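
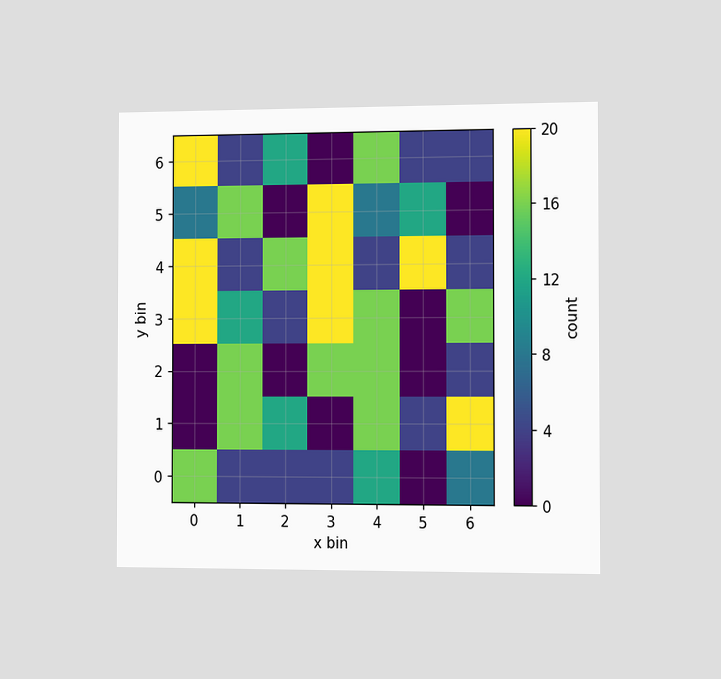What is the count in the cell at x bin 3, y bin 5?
The chart is viewed slightly from the right. Matching the cell (3, 5) against the colorbar gives 20.

20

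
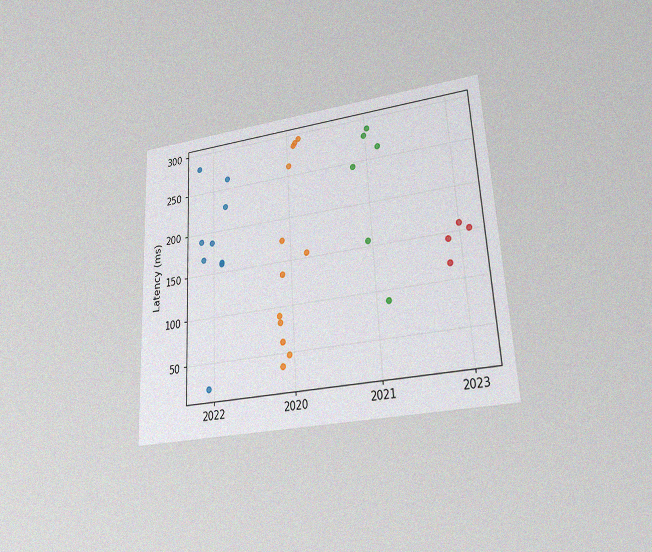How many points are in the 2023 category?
The chart is tilted about 3° counter-clockwise and viewed at a slight angle, with some photo noise. Counting the markers in the 2023 column gives 4.

4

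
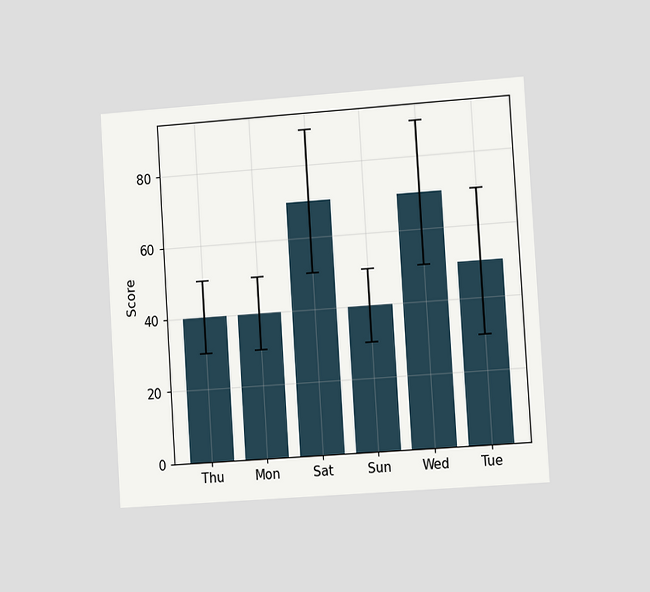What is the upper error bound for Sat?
The chart is tilted about 4° counter-clockwise and viewed slightly from the right. The Sat bar's upper whisker reaches 90.

90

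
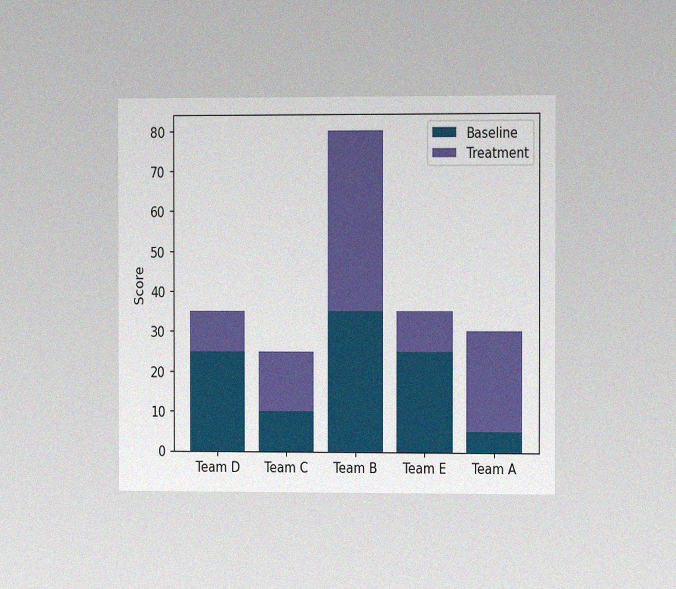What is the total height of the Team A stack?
The chart is viewed slightly from the right, with some photo noise. The Team A stack's top reaches 30 on the y-axis.

30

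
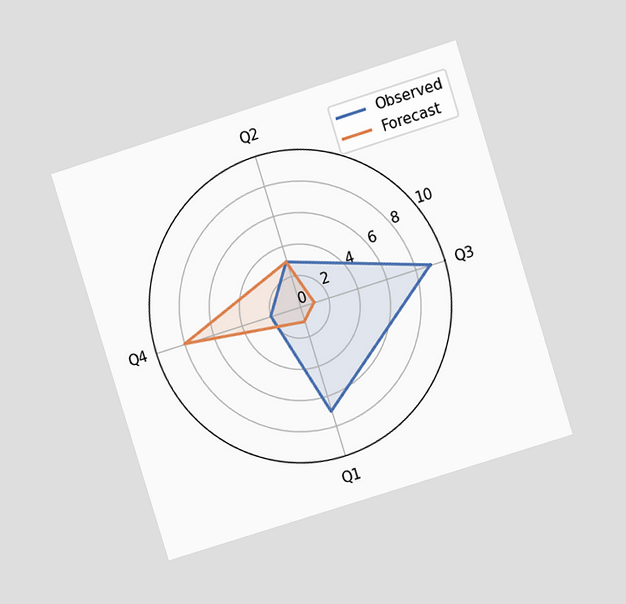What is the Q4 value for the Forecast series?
The chart is tilted about 17° counter-clockwise and viewed at a slight angle. On the Q4 axis, Forecast reaches 8.

8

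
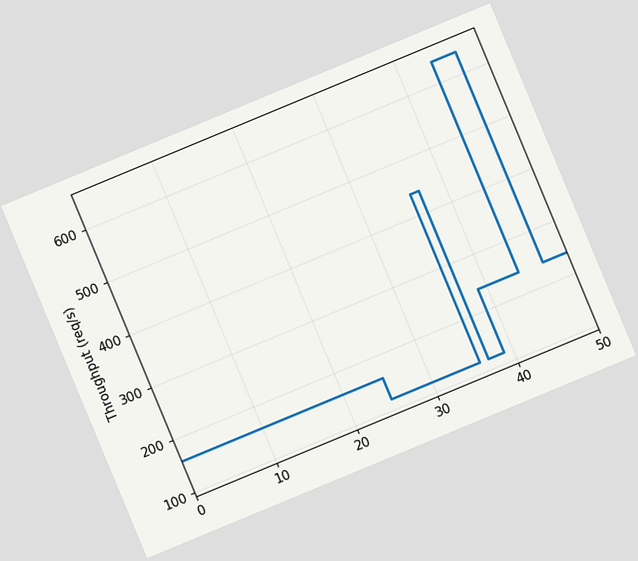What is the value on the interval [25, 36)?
The chart is tilted about 23° counter-clockwise. On [25, 36) the step sits at 120req/s.

120req/s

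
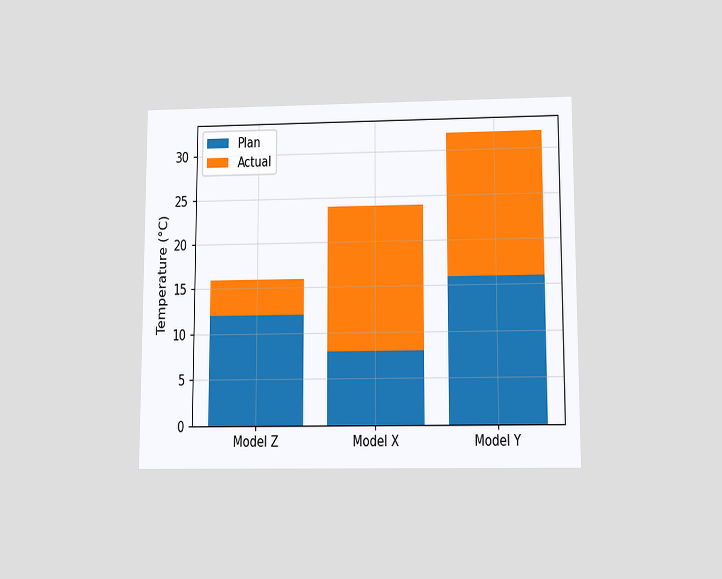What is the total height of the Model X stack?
The chart is viewed slightly from below. The Model X stack's top reaches 24°C on the y-axis.

24°C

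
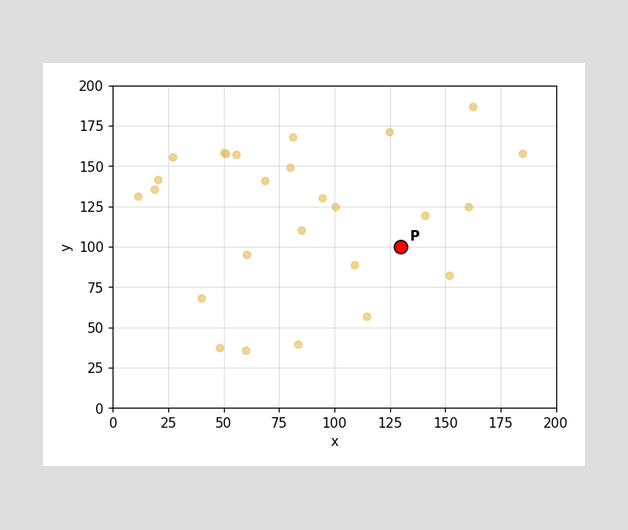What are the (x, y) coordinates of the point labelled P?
(130, 100)

Following the gridlines from P to each axis, P sits at (130, 100).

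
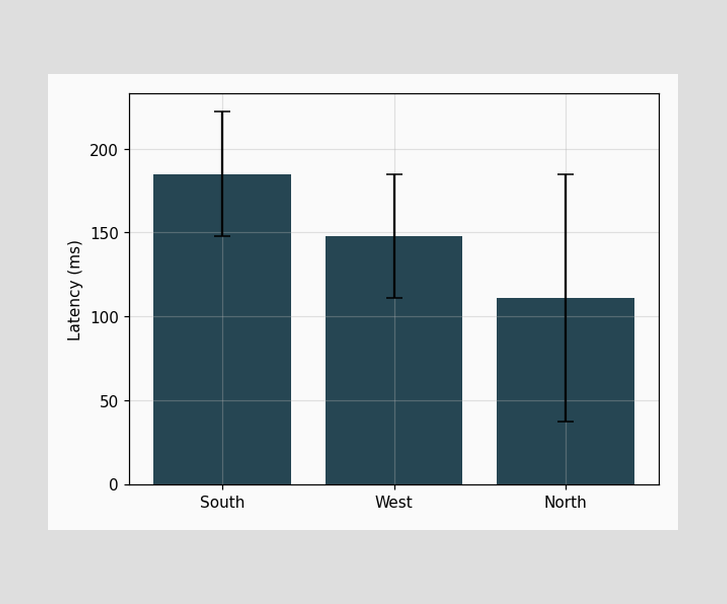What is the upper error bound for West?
The West bar's upper whisker reaches 185ms.

185ms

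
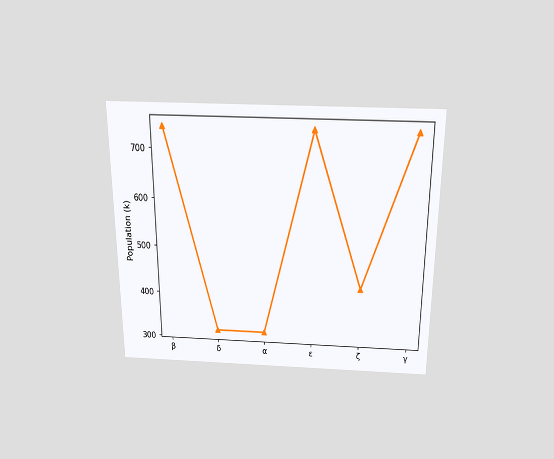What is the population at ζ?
The chart is viewed slightly from above. At ζ, the line is at 424k.

424k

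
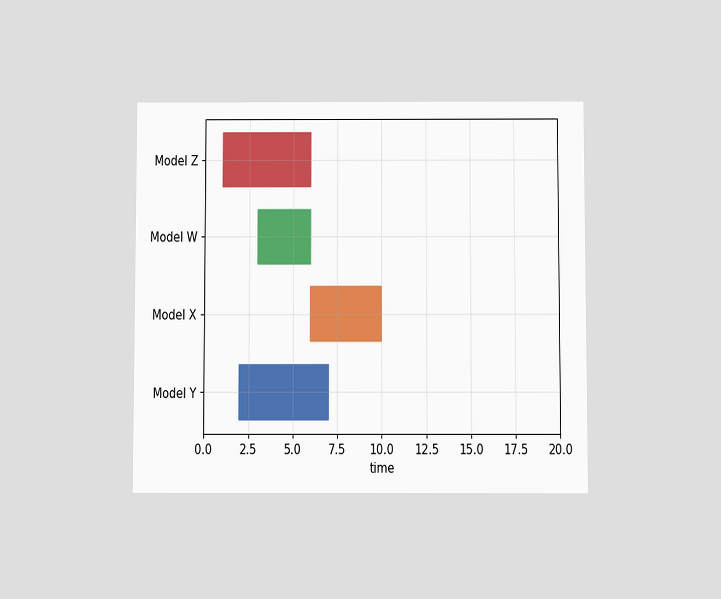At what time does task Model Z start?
The chart is viewed slightly from below. The Model Z bar begins at t=1.

1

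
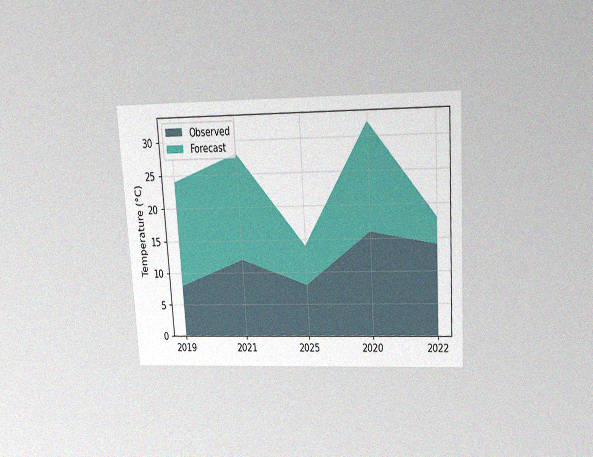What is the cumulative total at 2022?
18°C

The chart is tilted about 4° counter-clockwise and viewed slightly from above, with some photo noise. The stacked total at 2022 reaches 18°C.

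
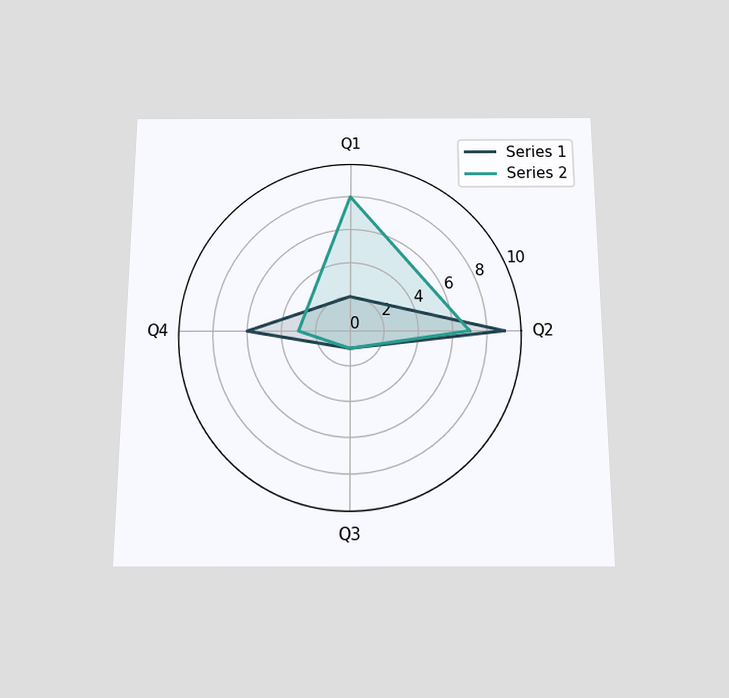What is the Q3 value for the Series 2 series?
1

The chart is viewed slightly from below. On the Q3 axis, Series 2 reaches 1.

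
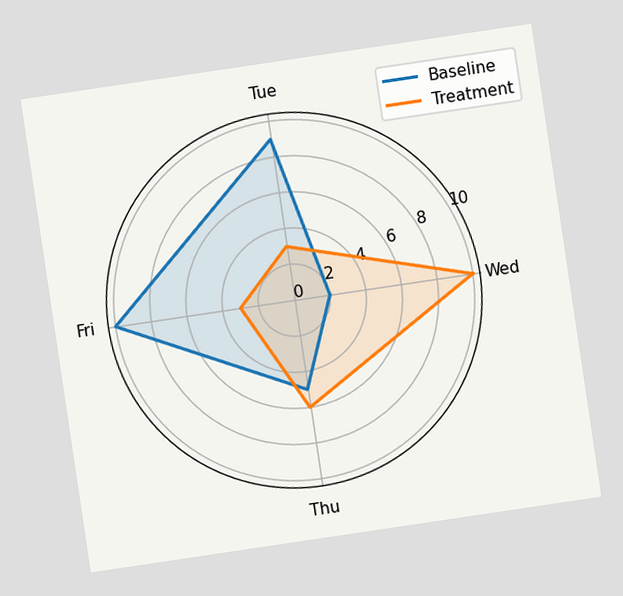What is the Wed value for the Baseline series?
The chart is tilted about 8° counter-clockwise. On the Wed axis, Baseline reaches 2.

2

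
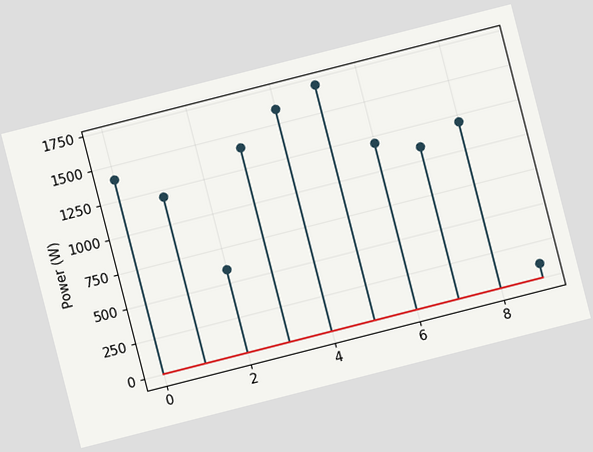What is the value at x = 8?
The chart is tilted about 14° counter-clockwise. The stem at x=8 reaches 1200W.

1200W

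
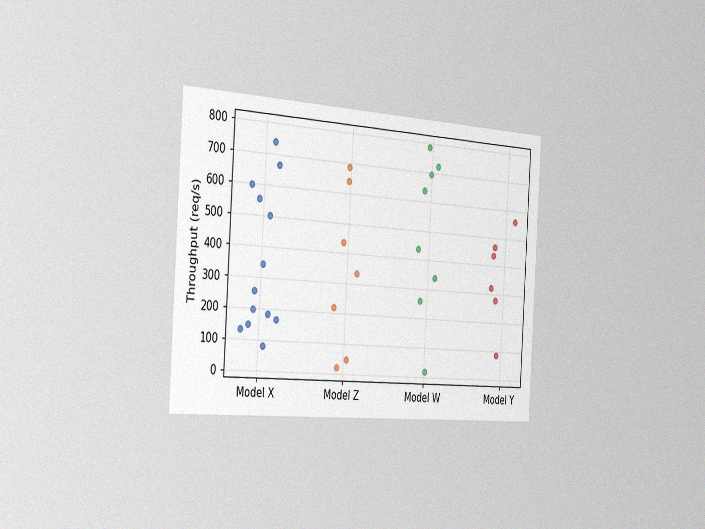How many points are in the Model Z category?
7

The chart is tilted about 4° clockwise and viewed slightly from the left, with some photo noise. Counting the markers in the Model Z column gives 7.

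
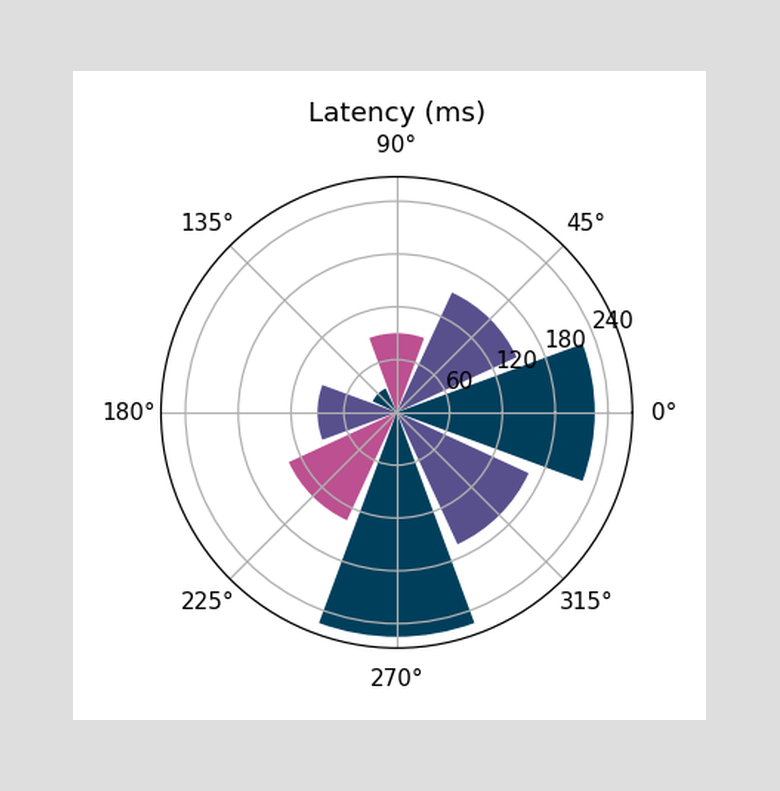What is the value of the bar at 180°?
90ms

The bar at 180° reaches 90ms on the radial axis.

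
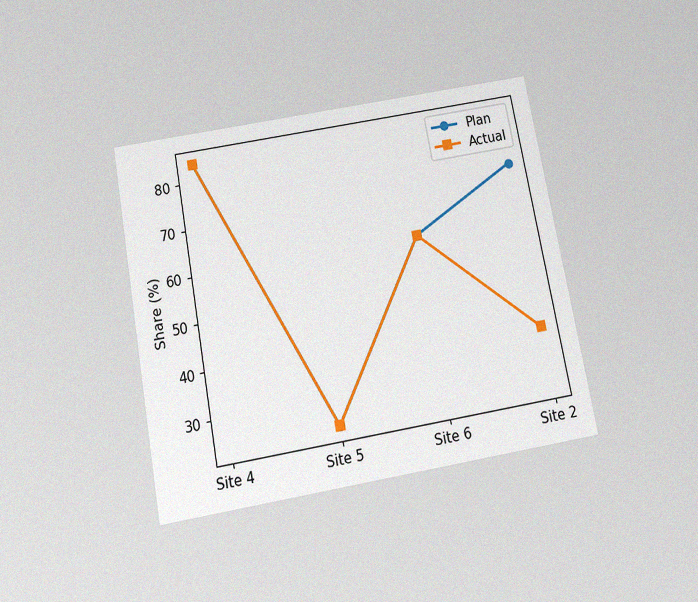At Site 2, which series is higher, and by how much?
Plan, by 36%

The chart is tilted about 10° counter-clockwise and viewed slightly from below, with some photo noise. At Site 2, Plan sits above the other line by 36%.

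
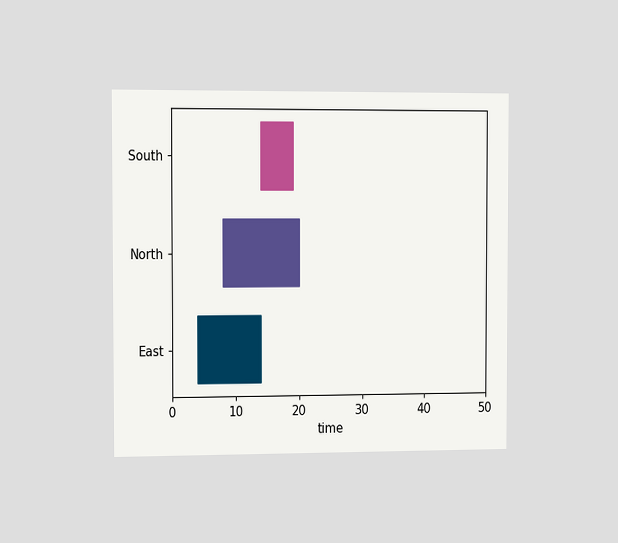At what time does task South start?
14

The chart is viewed slightly from the left. The South bar begins at t=14.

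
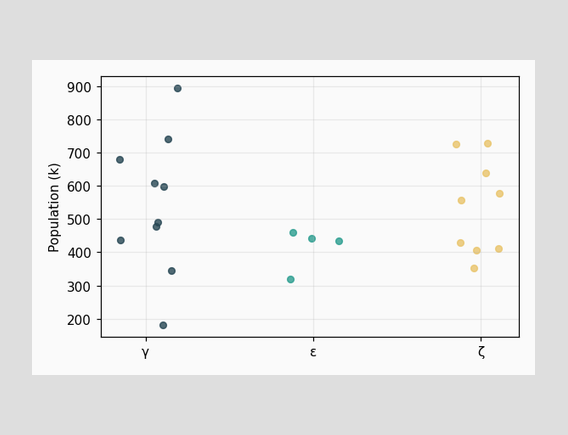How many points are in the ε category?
Counting the markers in the ε column gives 4.

4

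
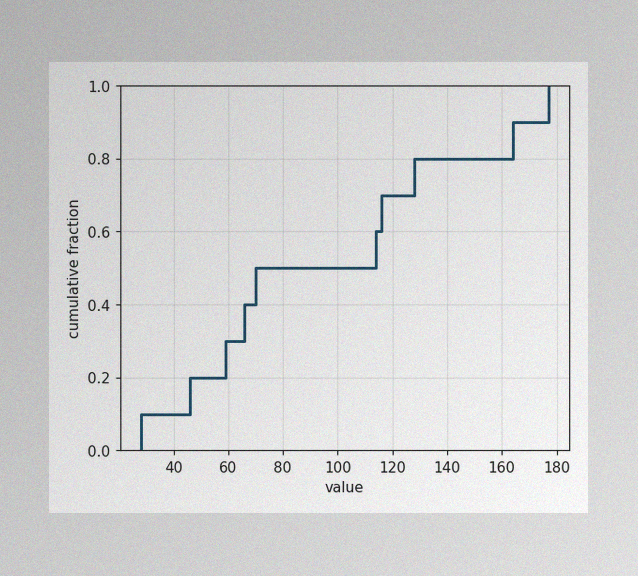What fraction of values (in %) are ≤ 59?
The image has some photo noise and uneven lighting. At x=59 the ECDF step is at 30%.

30%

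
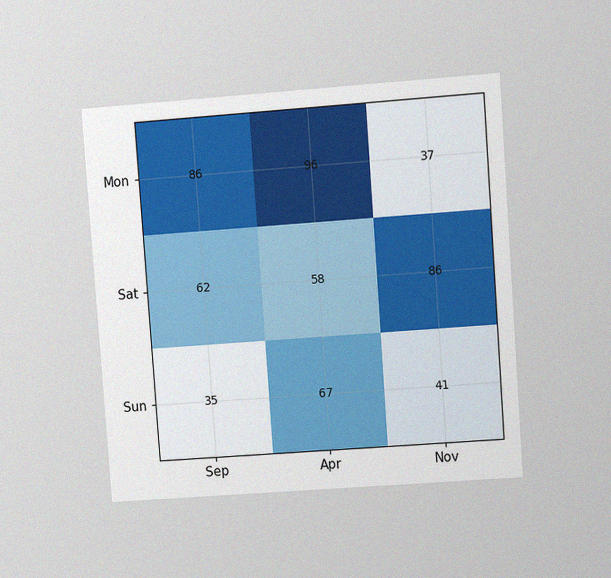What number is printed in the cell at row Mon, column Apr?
96

The chart is tilted about 4° counter-clockwise and viewed at a slight angle, with some photo noise. The (Mon, Apr) cell reads 96.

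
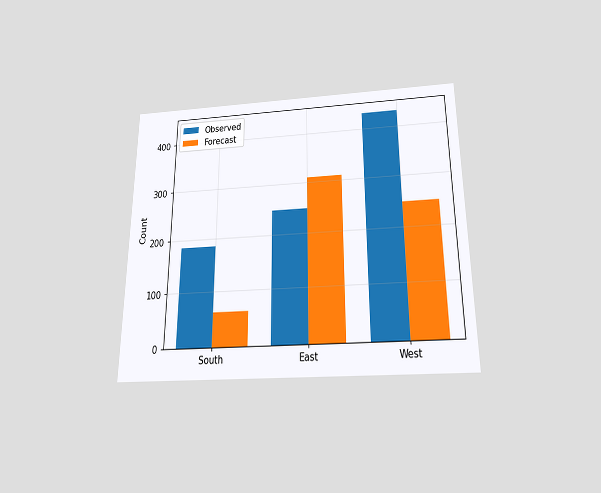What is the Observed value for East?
248

The chart is viewed slightly from below. The Observed bar at East reaches 248 on the y-axis.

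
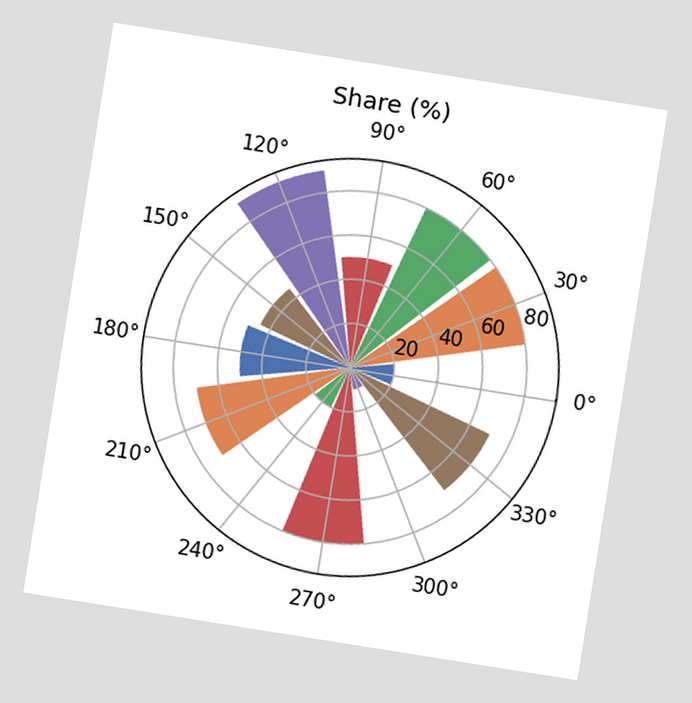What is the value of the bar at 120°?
90%

The chart is tilted about 9° clockwise. The bar at 120° reaches 90% on the radial axis.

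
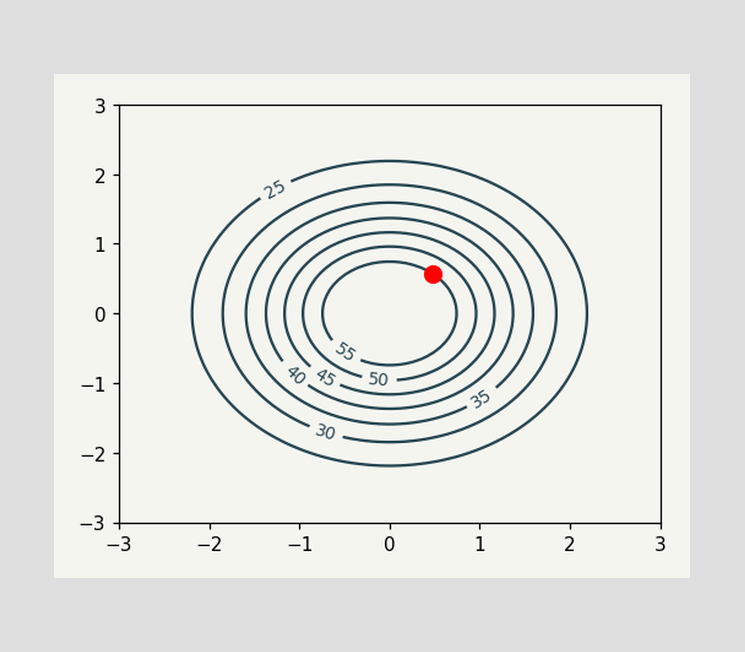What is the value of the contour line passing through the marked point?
55

The marked point sits on the contour labelled 55.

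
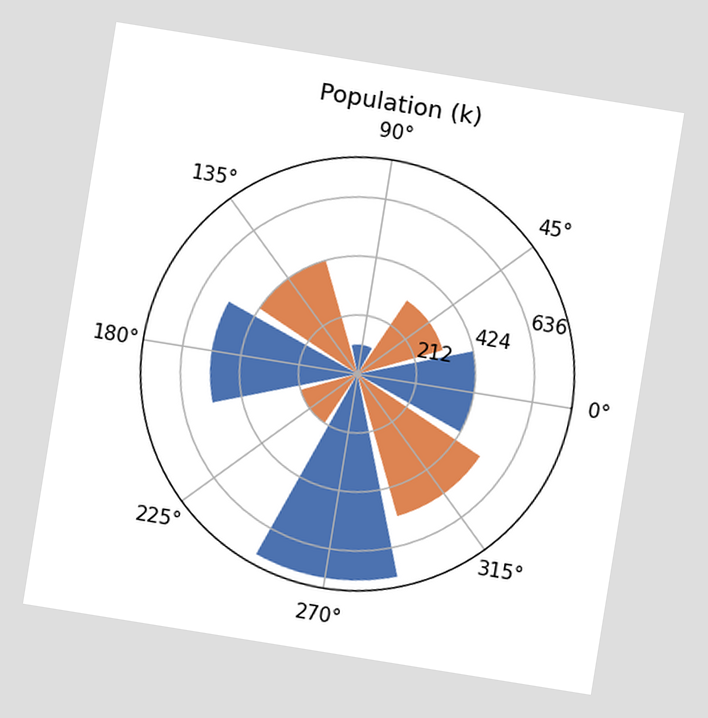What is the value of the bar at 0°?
The chart is tilted about 9° clockwise. The bar at 0° reaches 424k on the radial axis.

424k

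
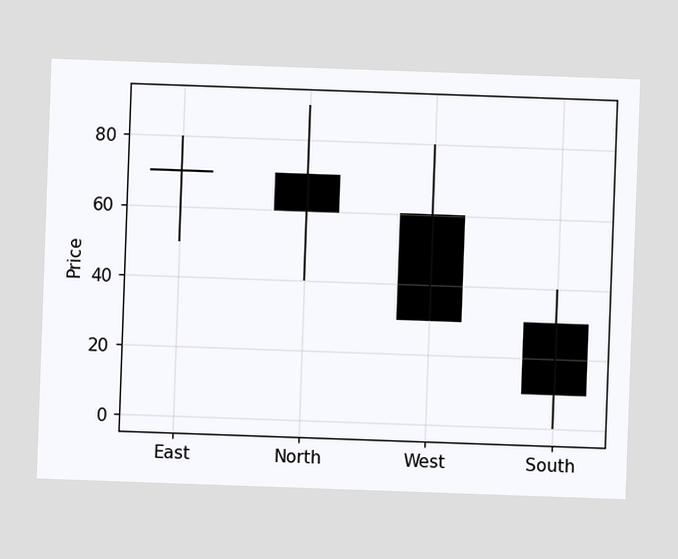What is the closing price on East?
70

The chart is tilted about 2° clockwise. The East candle closes at 70.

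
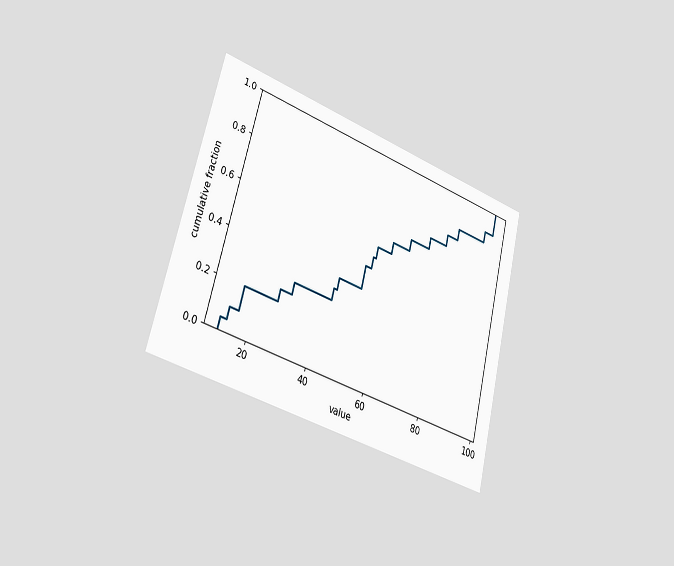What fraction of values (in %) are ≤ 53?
The chart is tilted about 14° clockwise and viewed slightly from the left. At x=53 the ECDF step is at 50%.

50%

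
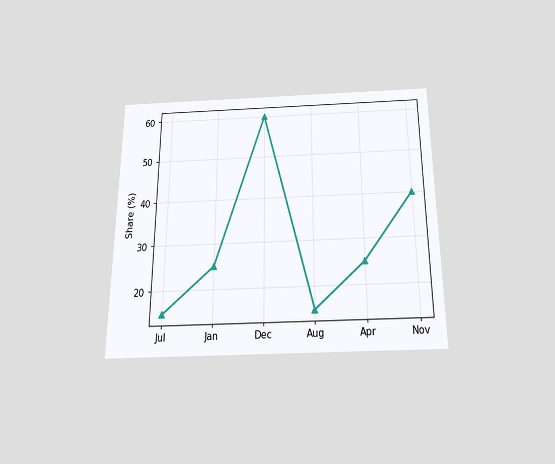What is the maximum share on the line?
60%

The chart is viewed slightly from below. The highest point is at Dec, and reading across to the y-axis gives 60%.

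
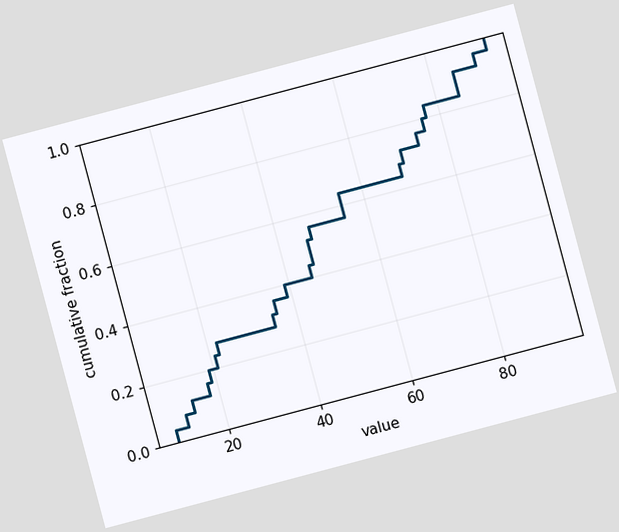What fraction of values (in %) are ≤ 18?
The chart is tilted about 15° counter-clockwise. At x=18 the ECDF step is at 16%.

16%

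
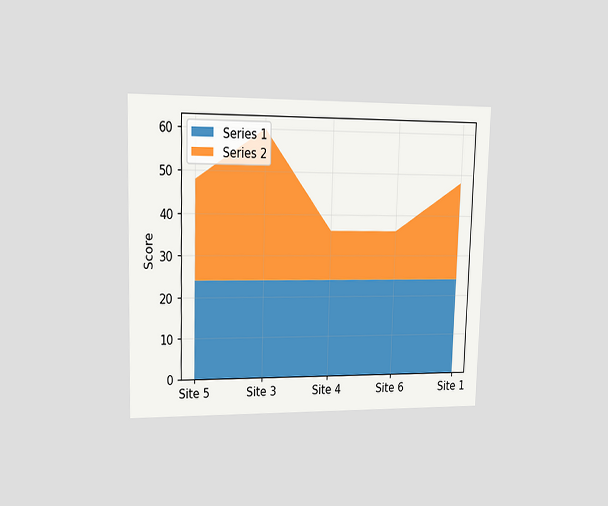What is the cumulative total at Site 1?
48

The chart is viewed slightly from the left. The stacked total at Site 1 reaches 48.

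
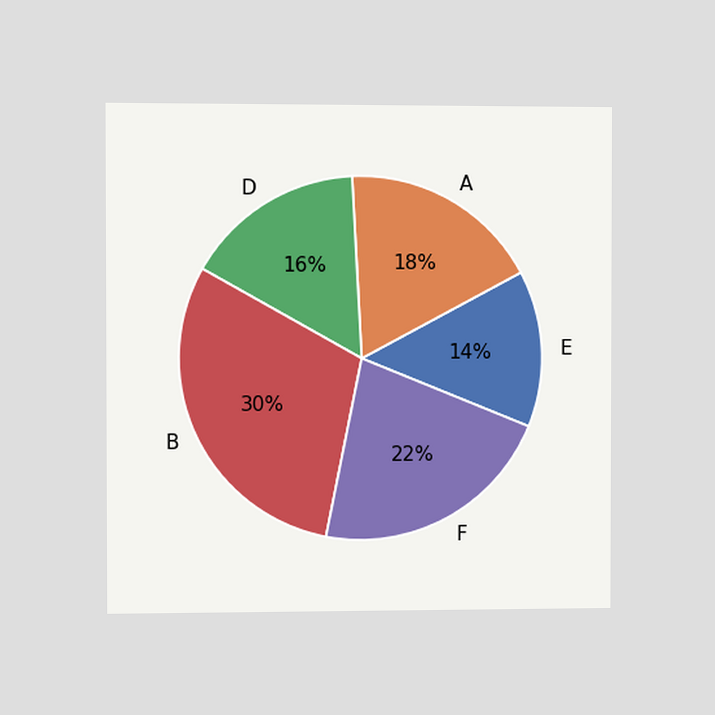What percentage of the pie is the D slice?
The chart is viewed slightly from the left. The D slice takes up 16% of the pie.

16%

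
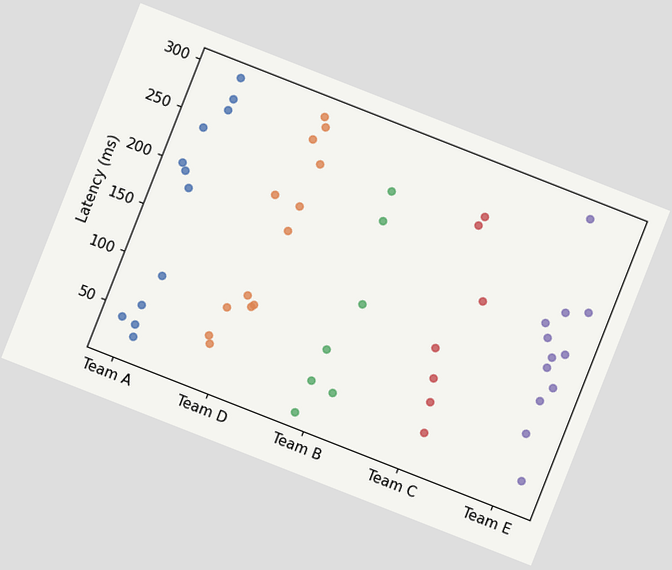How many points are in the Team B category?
The chart is tilted about 21° clockwise. Counting the markers in the Team B column gives 7.

7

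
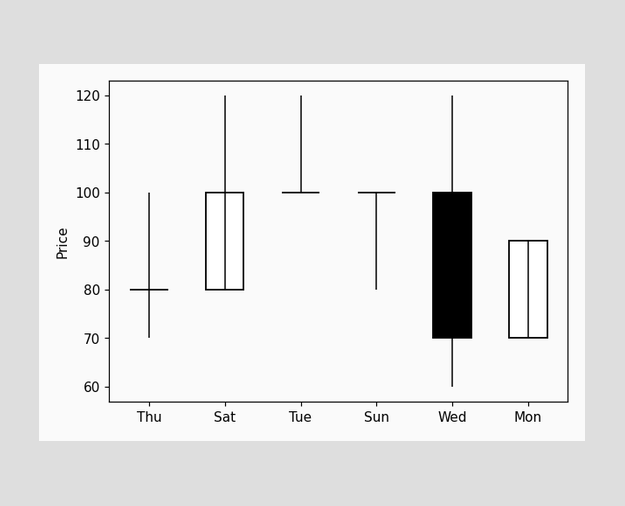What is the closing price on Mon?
The Mon candle closes at 90.

90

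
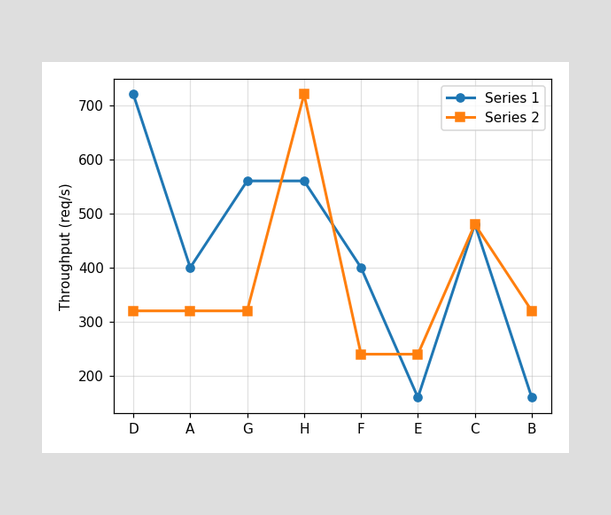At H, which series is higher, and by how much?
At H, Series 2 sits above the other line by 160req/s.

Series 2, by 160req/s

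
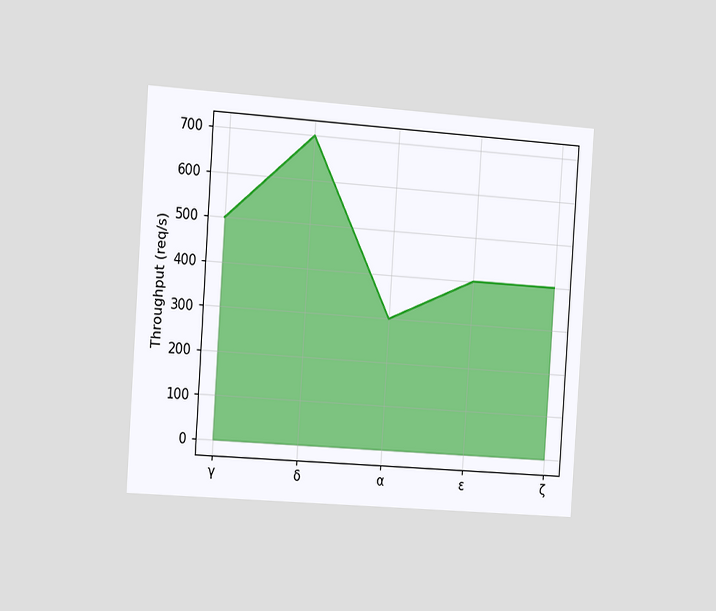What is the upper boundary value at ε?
400req/s

The chart is tilted about 4° clockwise and viewed slightly from the left. At ε the upper boundary is at 400req/s.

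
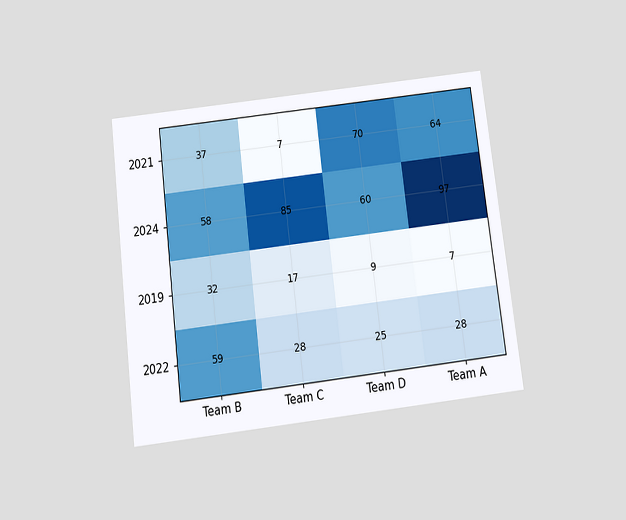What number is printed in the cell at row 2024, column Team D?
The chart is tilted about 7° counter-clockwise and viewed slightly from below. The (2024, Team D) cell reads 60.

60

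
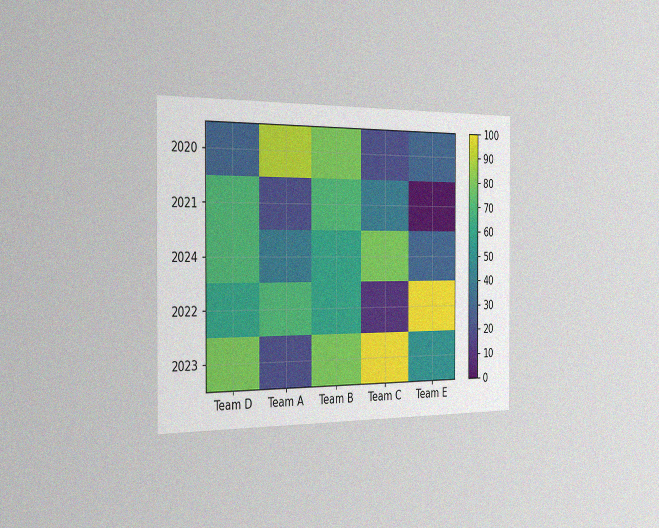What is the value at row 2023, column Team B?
80

The chart is viewed slightly from the left, with some photo noise. Matching cell (2023, Team B) against the colorbar gives 80.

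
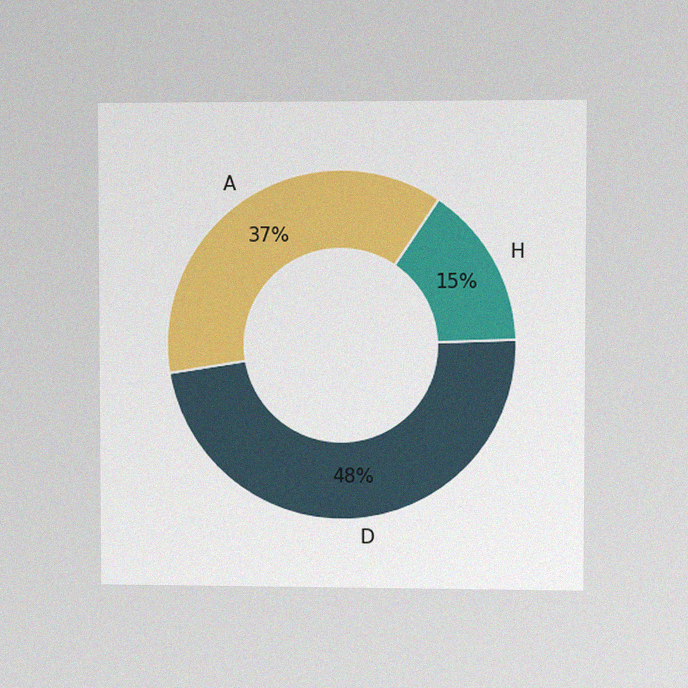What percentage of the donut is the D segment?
48%

The chart is viewed at a slight angle, with some photo noise. The D segment takes up 48% of the ring.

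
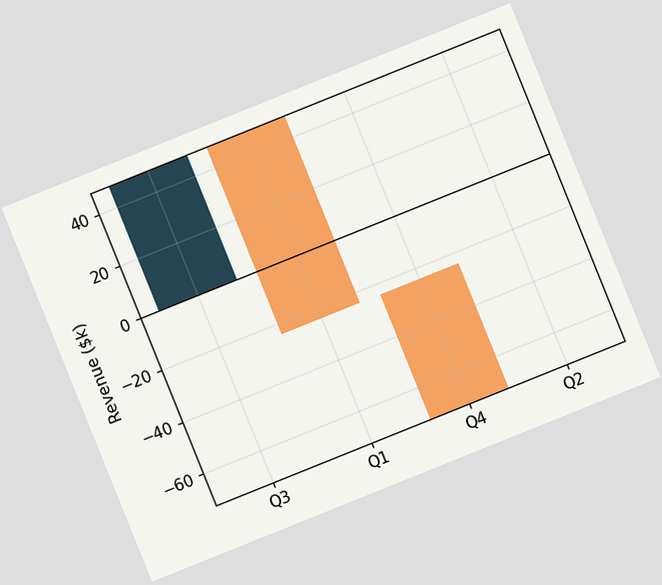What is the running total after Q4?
$-72k

The chart is tilted about 22° counter-clockwise. After Q4 the running total reaches $-72k.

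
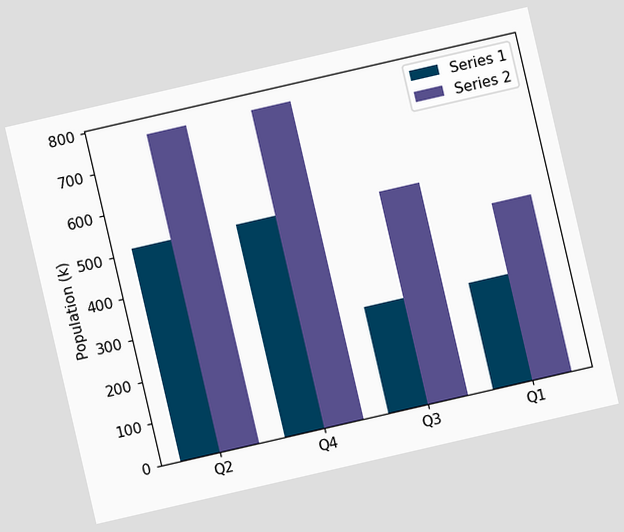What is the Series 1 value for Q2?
510k

The chart is tilted about 13° counter-clockwise. The Series 1 bar at Q2 reaches 510k on the y-axis.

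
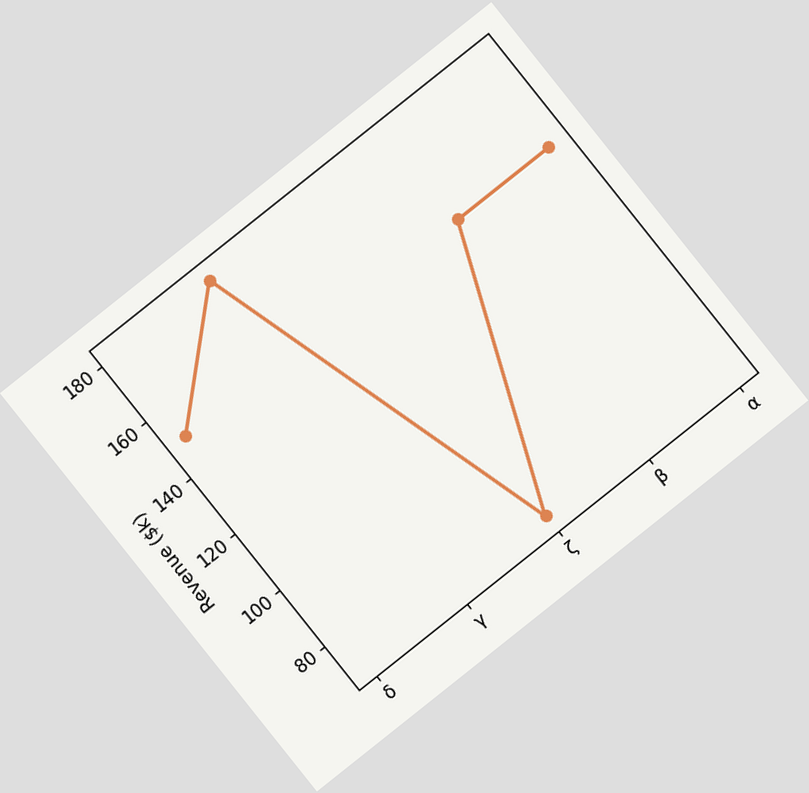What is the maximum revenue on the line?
The chart is tilted about 39° counter-clockwise. The highest point is at γ, and reading across to the y-axis gives $180k.

$180k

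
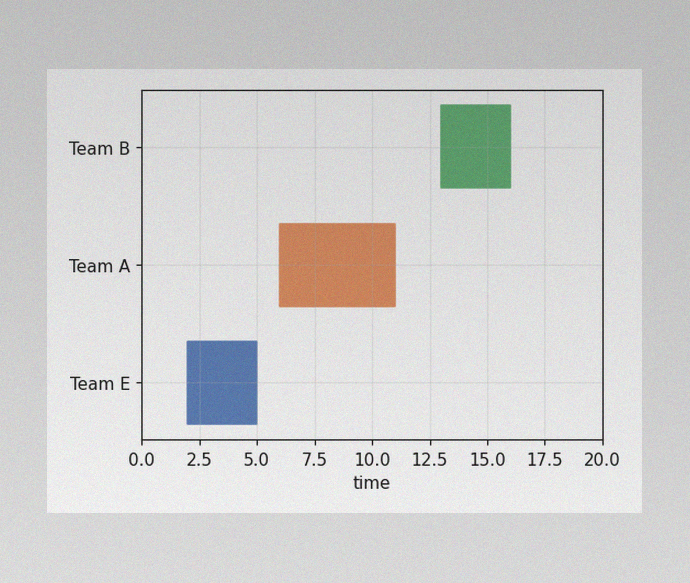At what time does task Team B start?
13

The image has some photo noise and uneven lighting. The Team B bar begins at t=13.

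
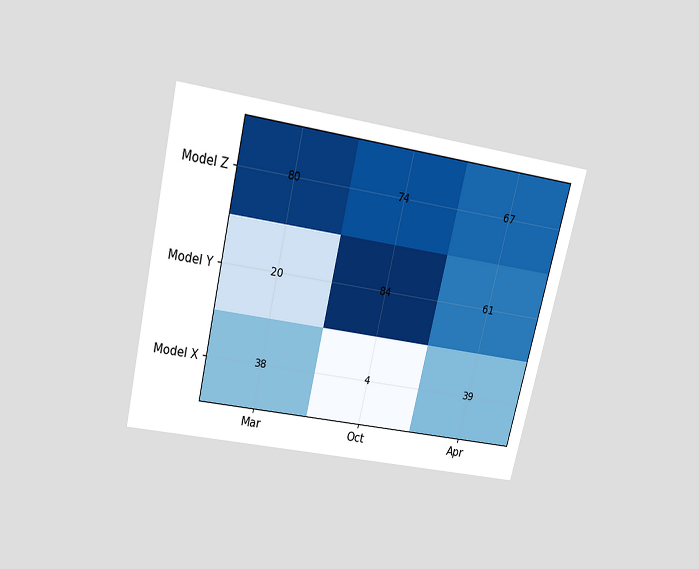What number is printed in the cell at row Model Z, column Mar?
The chart is tilted about 13° clockwise and viewed slightly from above. The (Model Z, Mar) cell reads 80.

80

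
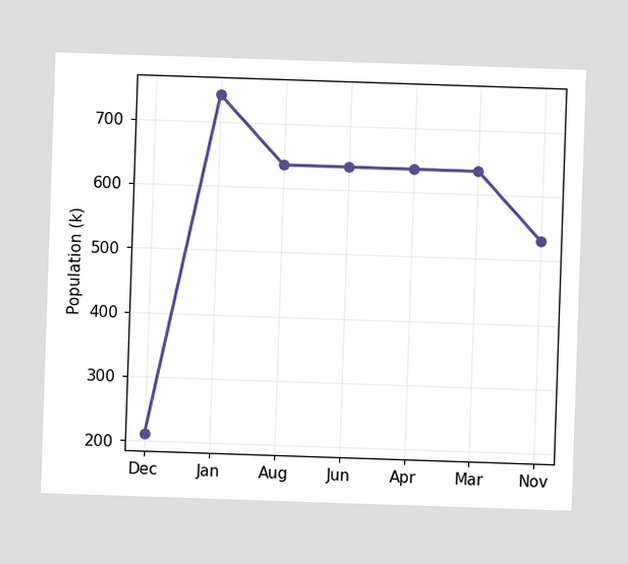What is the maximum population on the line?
The highest point is at Jan, and reading across to the y-axis gives 742k.

742k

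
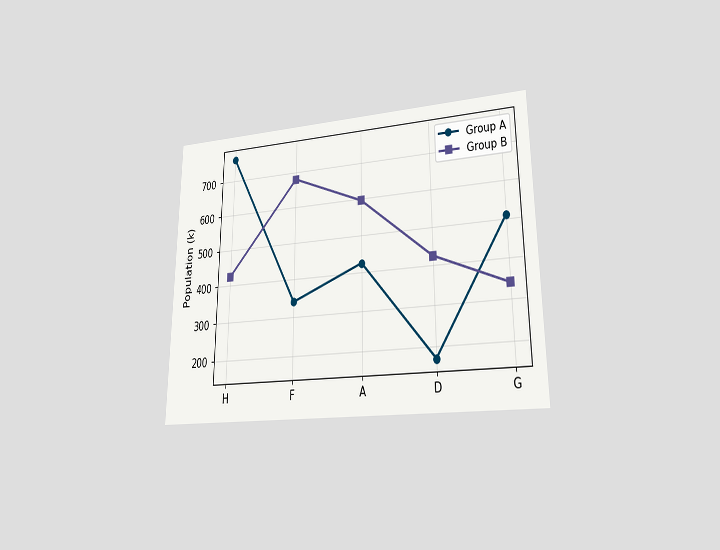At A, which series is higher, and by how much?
Group B, by 170k

The chart is viewed at a slight angle. At A, Group B sits above the other line by 170k.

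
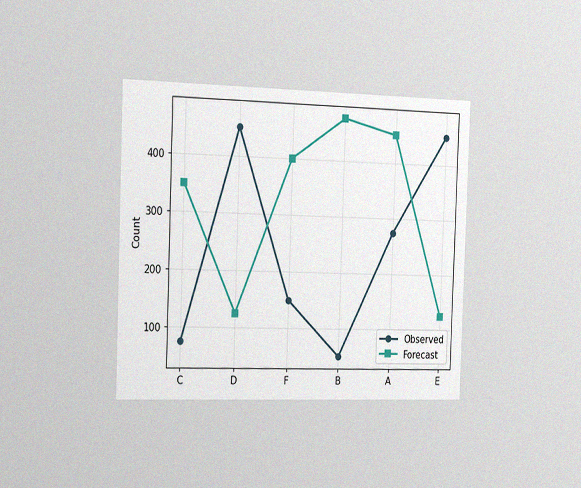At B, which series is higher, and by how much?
Forecast, by 425

The chart is tilted about 2° clockwise and viewed slightly from the left, with some photo noise. At B, Forecast sits above the other line by 425.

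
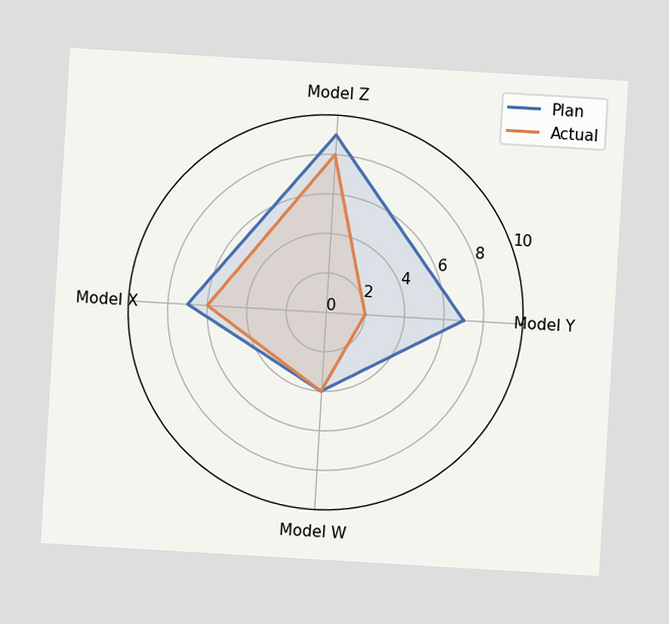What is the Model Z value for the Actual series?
The chart is tilted about 3° clockwise. On the Model Z axis, Actual reaches 8.

8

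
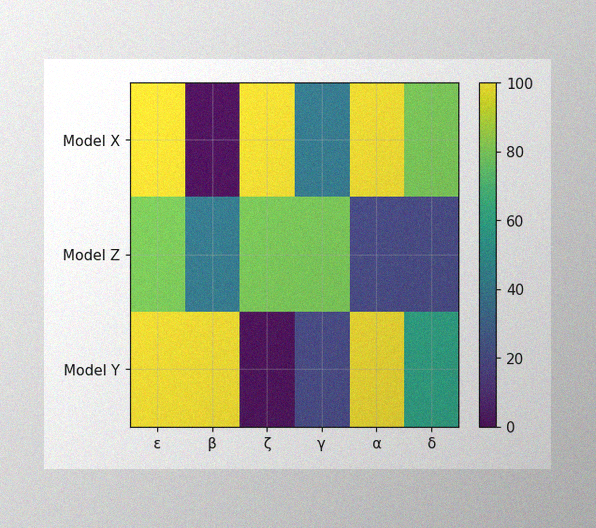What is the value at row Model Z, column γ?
80

The image has some photo noise and uneven lighting. Matching cell (Model Z, γ) against the colorbar gives 80.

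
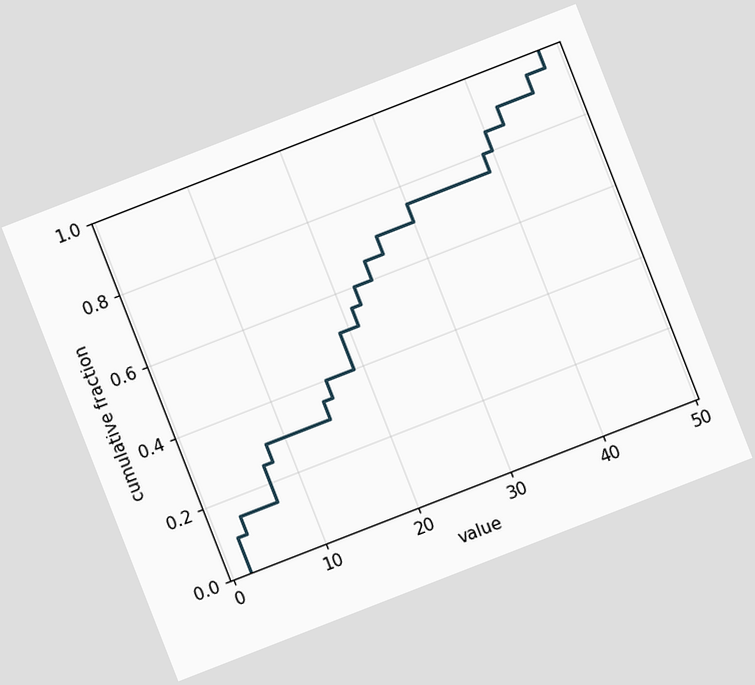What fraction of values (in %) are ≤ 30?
75%

The chart is tilted about 21° counter-clockwise. At x=30 the ECDF step is at 75%.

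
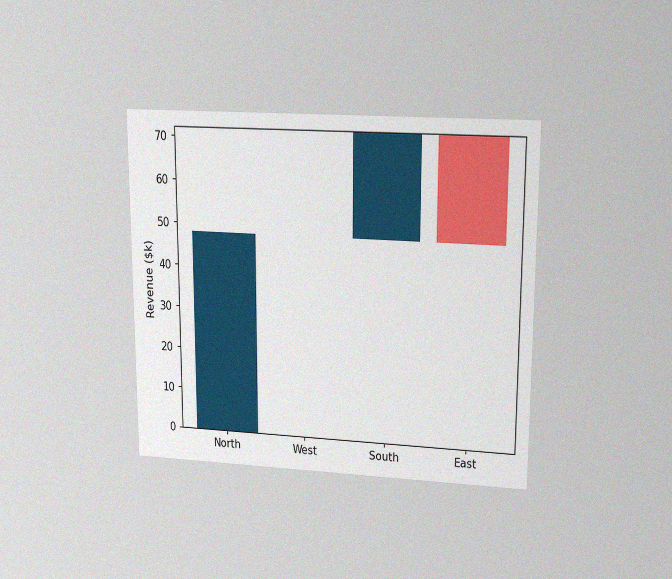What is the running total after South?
The chart is viewed at a slight angle, with some photo noise. After South the running total reaches $72k.

$72k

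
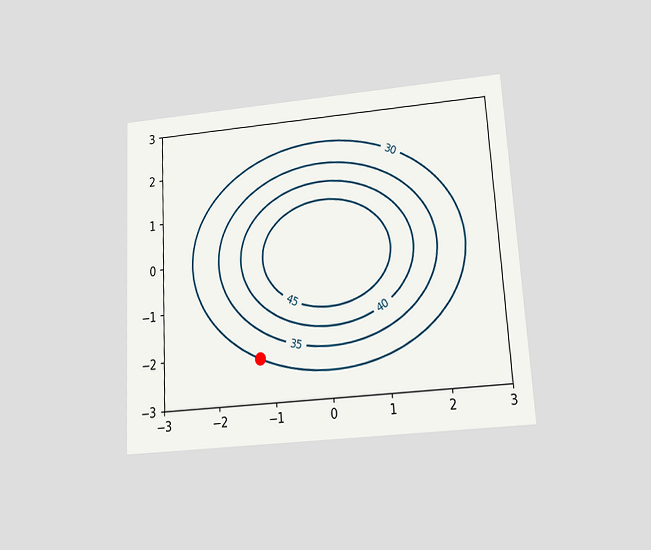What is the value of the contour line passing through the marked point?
The chart is tilted about 3° counter-clockwise and viewed slightly from below. The marked point sits on the contour labelled 30.

30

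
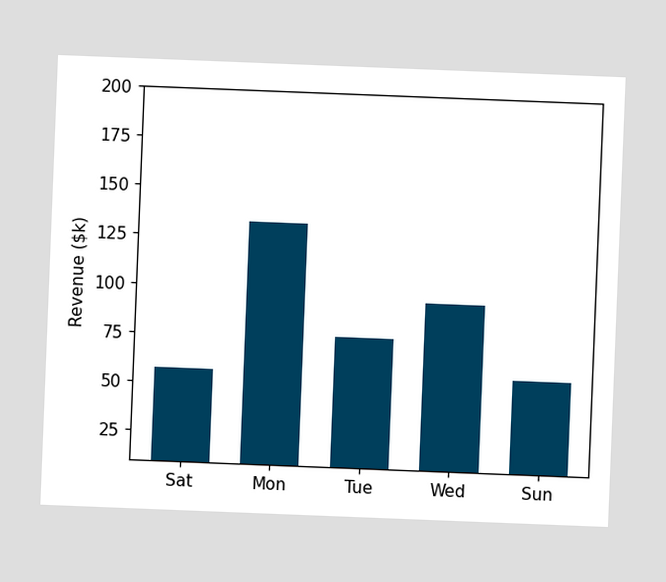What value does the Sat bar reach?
The chart is tilted about 2° clockwise. Reading along the chart's y-axis, the Sat bar reaches $57k.

$57k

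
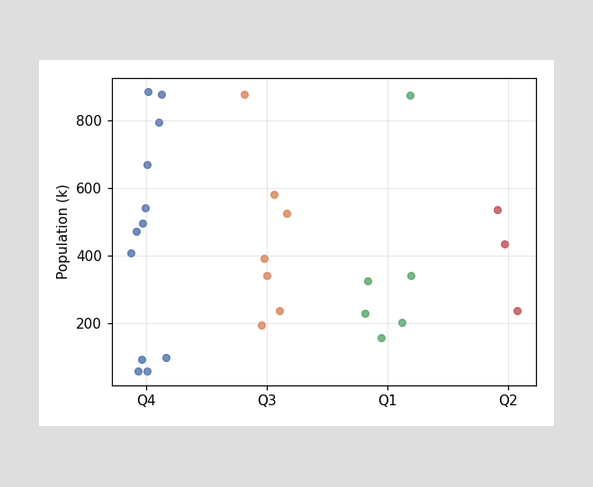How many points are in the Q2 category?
Counting the markers in the Q2 column gives 3.

3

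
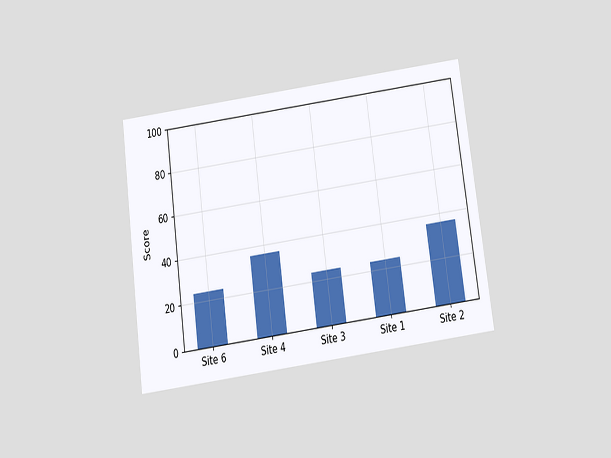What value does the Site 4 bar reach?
36

The chart is tilted about 8° counter-clockwise and viewed slightly from below. Reading along the chart's y-axis, the Site 4 bar reaches 36.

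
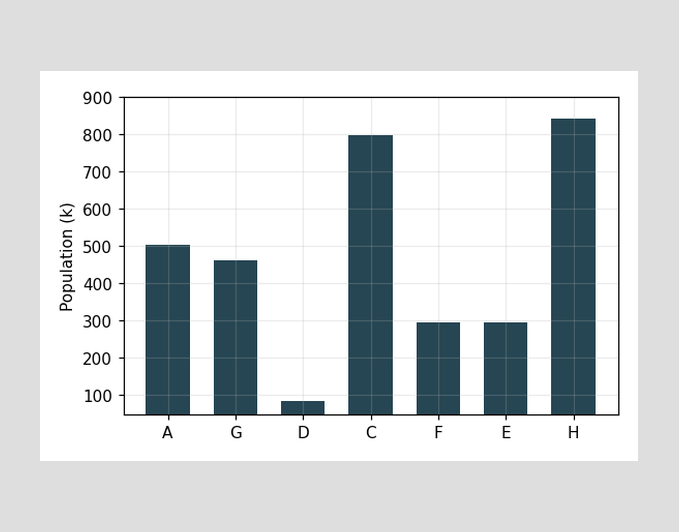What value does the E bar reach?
Reading along the chart's y-axis, the E bar reaches 294k.

294k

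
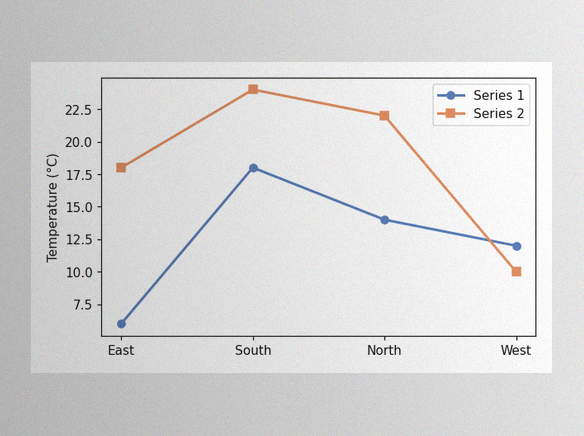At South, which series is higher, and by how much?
Series 2, by 6°C

The image has some photo noise and uneven lighting. At South, Series 2 sits above the other line by 6°C.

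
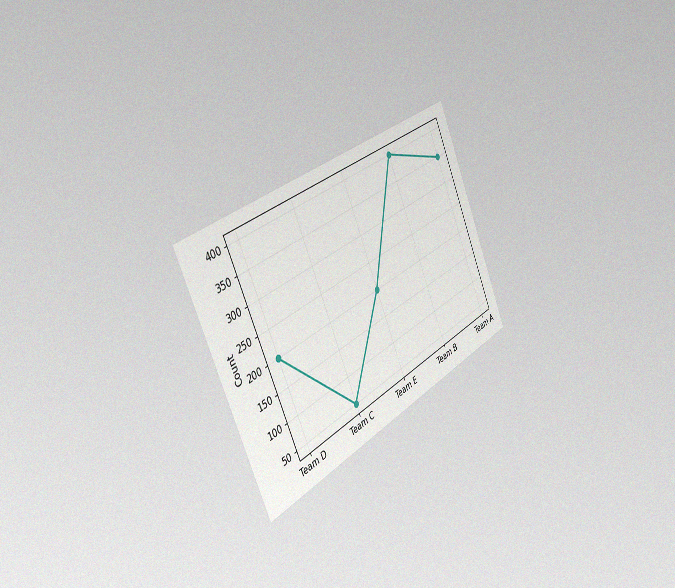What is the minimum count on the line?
50

The chart is tilted about 25° counter-clockwise and viewed slightly from the left, with some photo noise. The lowest point is at Team C, and reading across to the y-axis gives 50.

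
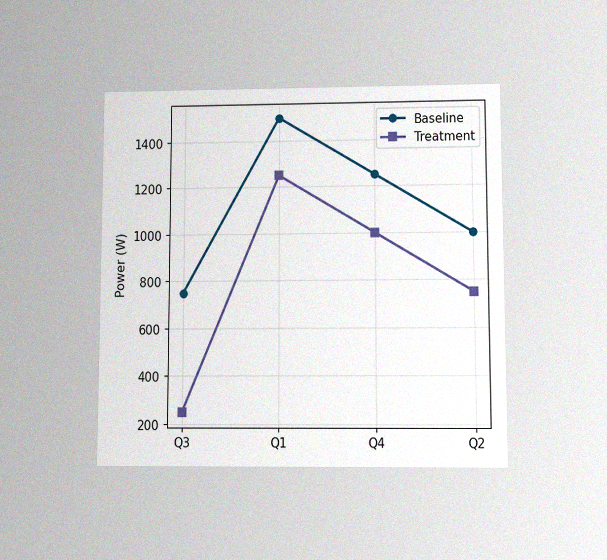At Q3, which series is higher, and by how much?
The chart is viewed at a slight angle, with some photo noise. At Q3, Baseline sits above the other line by 500W.

Baseline, by 500W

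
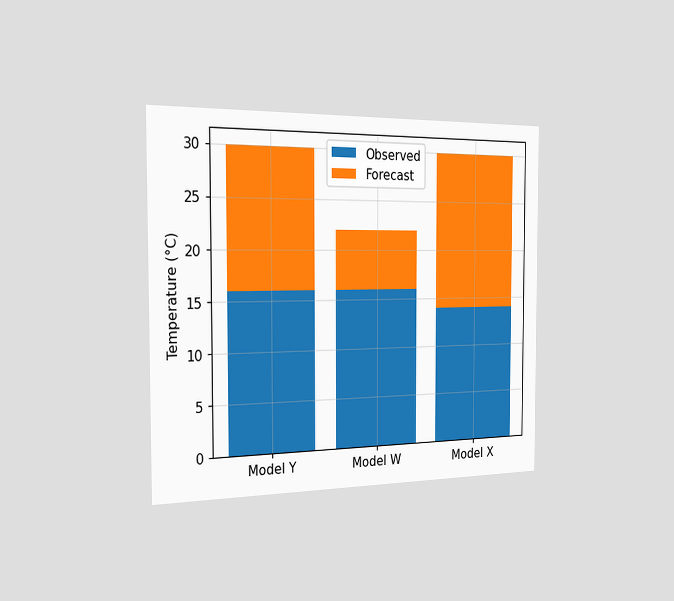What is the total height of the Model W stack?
The chart is viewed slightly from the left. The Model W stack's top reaches 22°C on the y-axis.

22°C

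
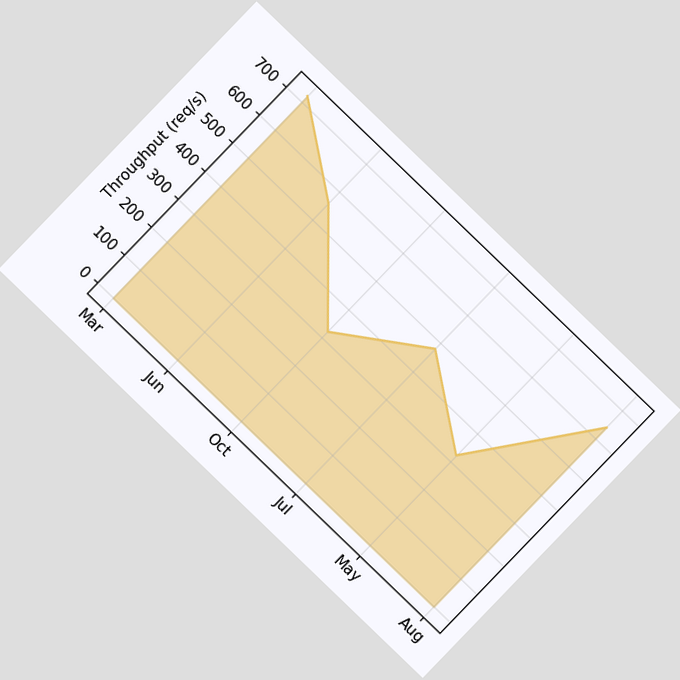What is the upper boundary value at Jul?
The chart is tilted about 44° clockwise. At Jul the upper boundary is at 480req/s.

480req/s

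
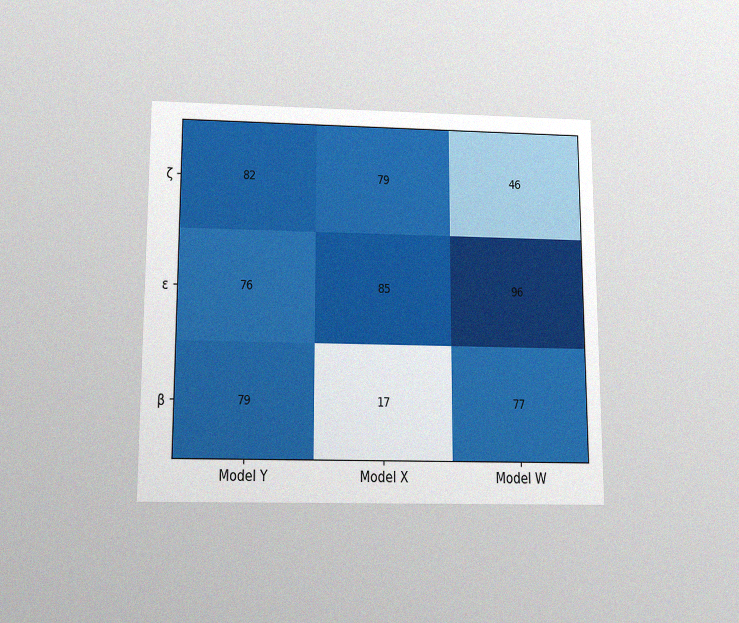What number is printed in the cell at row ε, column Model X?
85

The chart is viewed slightly from below, with some photo noise. The (ε, Model X) cell reads 85.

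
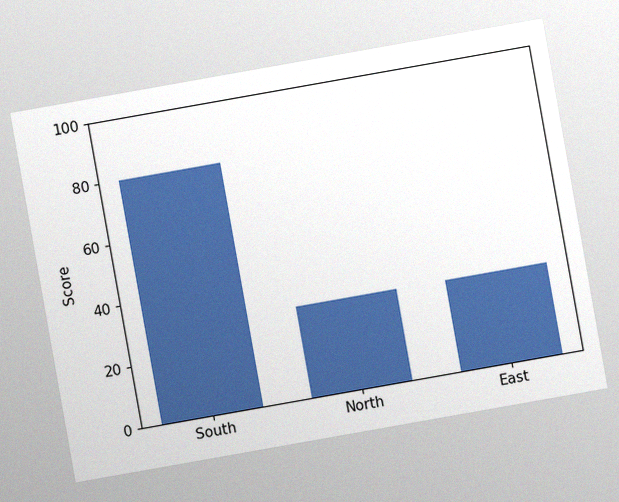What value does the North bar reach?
The chart is tilted about 10° counter-clockwise, with some photo noise. Reading along the chart's y-axis, the North bar reaches 30.

30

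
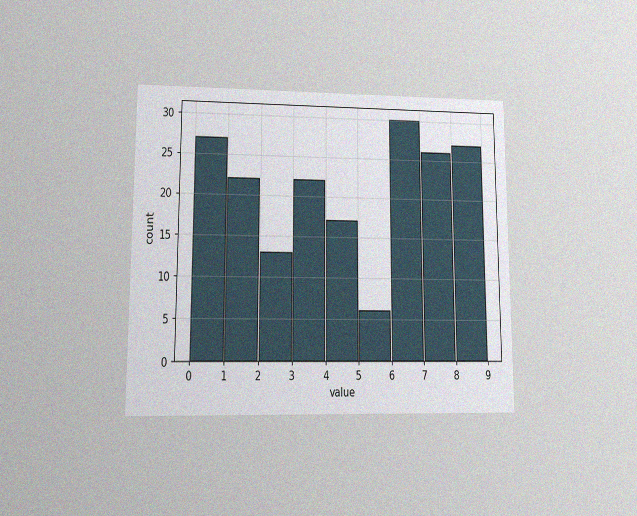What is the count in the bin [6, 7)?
30

The chart is viewed at a slight angle, with some photo noise. The [6, 7) bin has height 30.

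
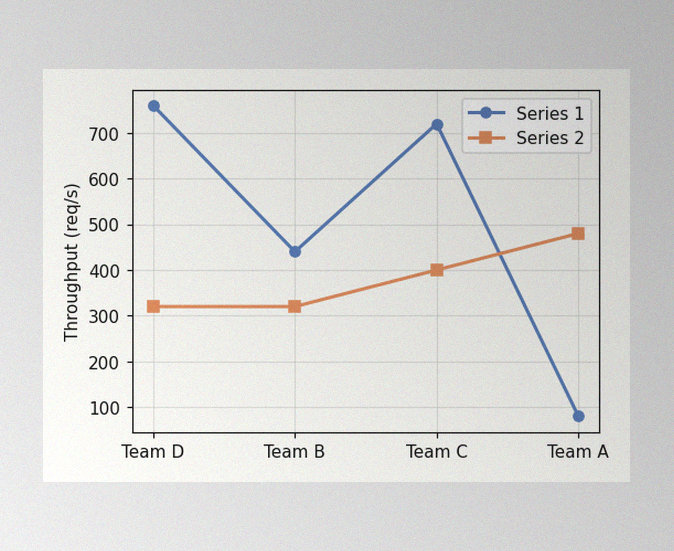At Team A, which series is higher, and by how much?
The image has some photo noise and uneven lighting. At Team A, Series 2 sits above the other line by 400req/s.

Series 2, by 400req/s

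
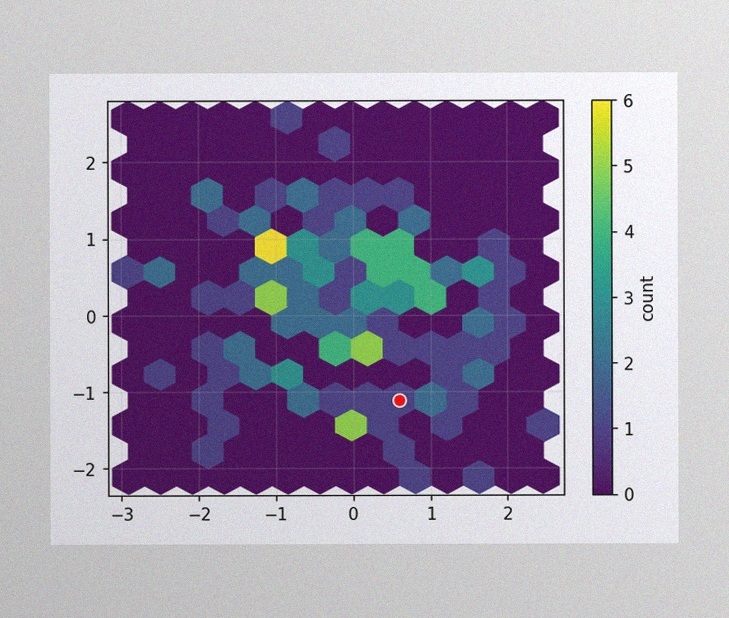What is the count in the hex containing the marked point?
The image has some photo noise and uneven lighting. The marked hex reads 1 on the colorbar.

1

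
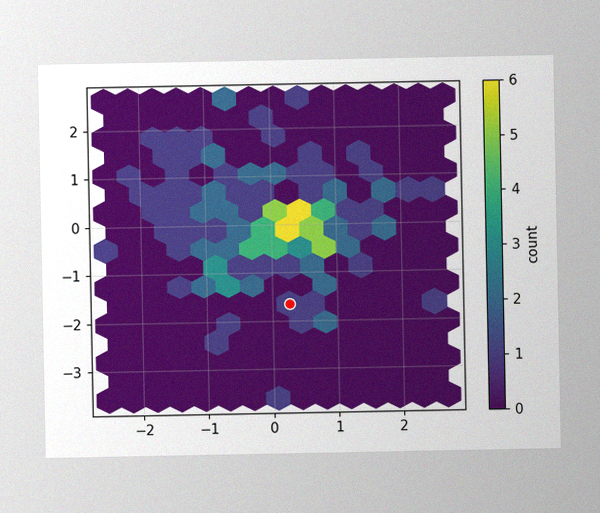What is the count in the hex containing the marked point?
The image has some photo noise and uneven lighting. The marked hex reads 1 on the colorbar.

1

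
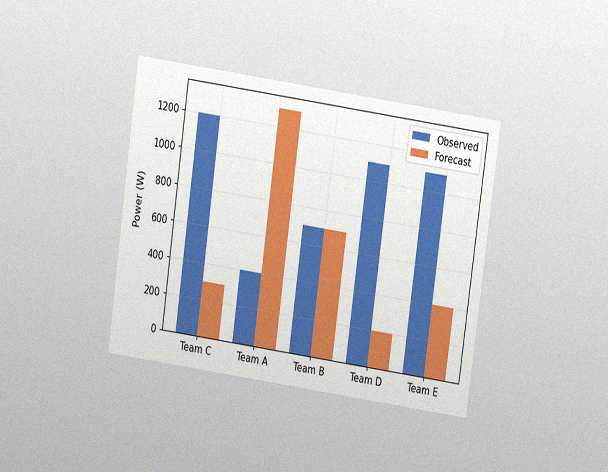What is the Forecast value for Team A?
1300W

The chart is tilted about 8° clockwise and viewed at a slight angle, with some photo noise. The Forecast bar at Team A reaches 1300W on the y-axis.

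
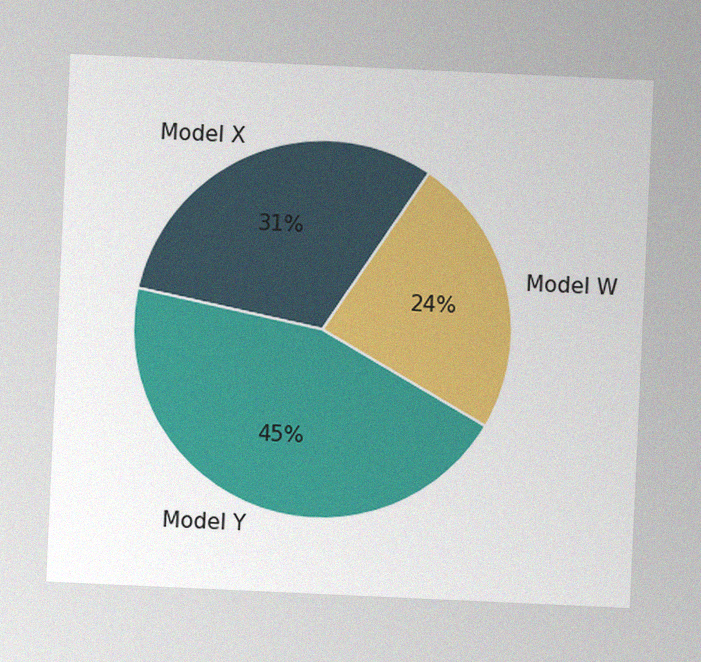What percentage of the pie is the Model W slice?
24%

The chart is tilted about 3° clockwise, with some photo noise. The Model W slice takes up 24% of the pie.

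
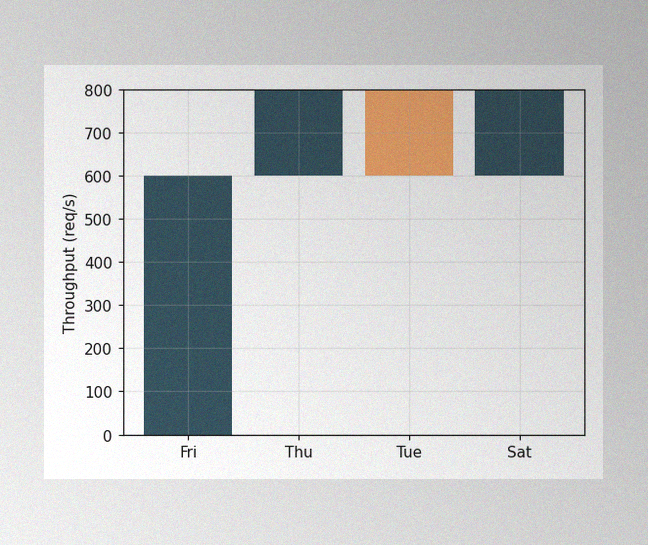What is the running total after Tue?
The image has some photo noise and uneven lighting. After Tue the running total reaches 600req/s.

600req/s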